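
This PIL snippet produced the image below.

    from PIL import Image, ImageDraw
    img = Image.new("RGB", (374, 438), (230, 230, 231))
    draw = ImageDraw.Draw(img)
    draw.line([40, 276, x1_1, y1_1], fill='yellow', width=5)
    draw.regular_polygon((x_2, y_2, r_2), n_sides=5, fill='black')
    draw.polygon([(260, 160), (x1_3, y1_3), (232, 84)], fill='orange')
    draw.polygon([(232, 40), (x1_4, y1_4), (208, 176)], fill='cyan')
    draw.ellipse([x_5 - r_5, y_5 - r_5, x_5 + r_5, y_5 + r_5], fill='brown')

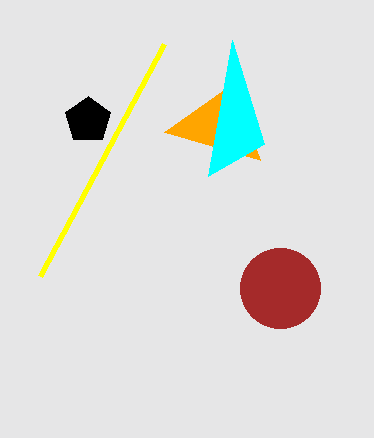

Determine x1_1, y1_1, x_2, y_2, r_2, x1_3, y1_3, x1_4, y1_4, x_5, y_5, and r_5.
x1_1 = 164, y1_1 = 44, x_2 = 88, y_2 = 120, r_2 = 24, x1_3 = 164, y1_3 = 132, x1_4 = 264, y1_4 = 144, x_5 = 280, y_5 = 288, r_5 = 40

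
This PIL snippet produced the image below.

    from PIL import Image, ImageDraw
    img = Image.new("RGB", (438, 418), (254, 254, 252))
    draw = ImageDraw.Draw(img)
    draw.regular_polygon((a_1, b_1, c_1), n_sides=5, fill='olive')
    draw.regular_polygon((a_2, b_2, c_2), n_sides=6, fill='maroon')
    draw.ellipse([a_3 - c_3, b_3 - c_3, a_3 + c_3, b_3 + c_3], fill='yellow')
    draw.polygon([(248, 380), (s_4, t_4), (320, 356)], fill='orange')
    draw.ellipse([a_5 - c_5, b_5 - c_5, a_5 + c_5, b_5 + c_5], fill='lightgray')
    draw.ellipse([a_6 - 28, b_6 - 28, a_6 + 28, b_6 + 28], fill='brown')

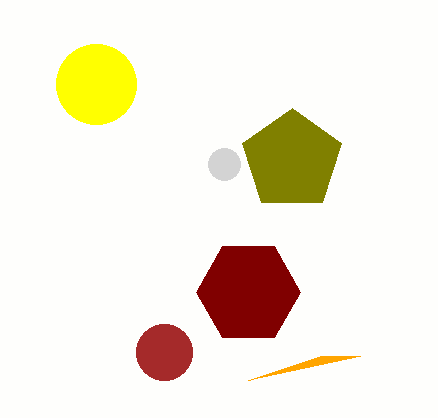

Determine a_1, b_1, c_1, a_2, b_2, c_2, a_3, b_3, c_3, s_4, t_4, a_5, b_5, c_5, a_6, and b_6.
a_1 = 292; b_1 = 160; c_1 = 52; a_2 = 248; b_2 = 292; c_2 = 52; a_3 = 96; b_3 = 84; c_3 = 40; s_4 = 360; t_4 = 356; a_5 = 224; b_5 = 164; c_5 = 16; a_6 = 164; b_6 = 352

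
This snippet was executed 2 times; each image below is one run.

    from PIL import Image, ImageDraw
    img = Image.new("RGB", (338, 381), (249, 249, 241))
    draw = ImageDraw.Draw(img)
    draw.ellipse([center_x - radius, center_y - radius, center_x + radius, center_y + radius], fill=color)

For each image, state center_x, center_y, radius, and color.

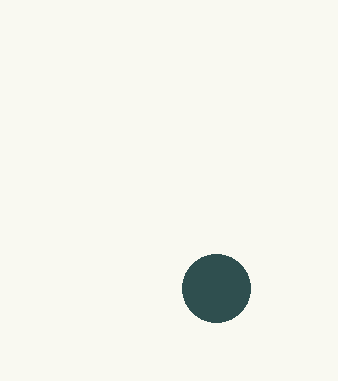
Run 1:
center_x = 216
center_y = 288
radius = 34
color = 'darkslategray'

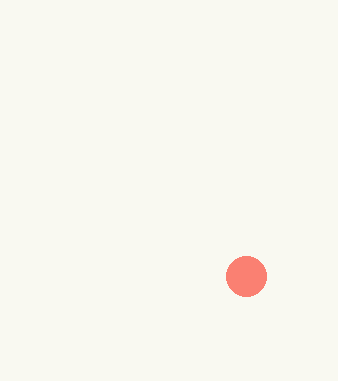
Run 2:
center_x = 246
center_y = 276
radius = 20
color = 'salmon'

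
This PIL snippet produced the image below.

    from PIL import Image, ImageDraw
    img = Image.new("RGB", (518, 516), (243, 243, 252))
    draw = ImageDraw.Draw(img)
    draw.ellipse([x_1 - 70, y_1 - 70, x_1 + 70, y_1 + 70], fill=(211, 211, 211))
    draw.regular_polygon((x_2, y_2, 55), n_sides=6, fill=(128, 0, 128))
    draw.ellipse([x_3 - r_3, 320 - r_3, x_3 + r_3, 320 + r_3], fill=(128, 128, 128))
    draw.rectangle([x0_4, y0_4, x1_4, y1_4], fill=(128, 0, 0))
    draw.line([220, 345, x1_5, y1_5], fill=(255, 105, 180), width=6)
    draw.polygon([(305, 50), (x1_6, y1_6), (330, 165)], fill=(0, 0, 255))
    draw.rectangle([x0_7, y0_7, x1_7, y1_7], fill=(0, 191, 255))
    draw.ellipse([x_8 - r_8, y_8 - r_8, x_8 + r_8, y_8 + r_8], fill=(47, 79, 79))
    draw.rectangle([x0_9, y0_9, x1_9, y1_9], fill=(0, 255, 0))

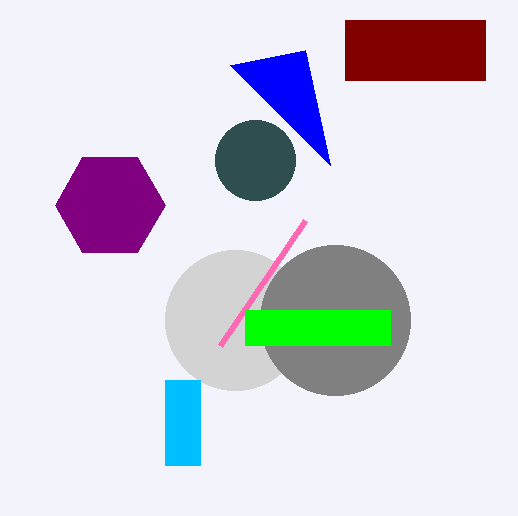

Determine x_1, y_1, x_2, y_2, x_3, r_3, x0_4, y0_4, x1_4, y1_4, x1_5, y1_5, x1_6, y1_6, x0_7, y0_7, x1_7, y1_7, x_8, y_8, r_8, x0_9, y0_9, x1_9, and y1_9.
x_1 = 235; y_1 = 320; x_2 = 110; y_2 = 205; x_3 = 335; r_3 = 75; x0_4 = 345; y0_4 = 20; x1_4 = 485; y1_4 = 80; x1_5 = 305; y1_5 = 220; x1_6 = 230; y1_6 = 65; x0_7 = 165; y0_7 = 380; x1_7 = 200; y1_7 = 465; x_8 = 255; y_8 = 160; r_8 = 40; x0_9 = 245; y0_9 = 310; x1_9 = 390; y1_9 = 345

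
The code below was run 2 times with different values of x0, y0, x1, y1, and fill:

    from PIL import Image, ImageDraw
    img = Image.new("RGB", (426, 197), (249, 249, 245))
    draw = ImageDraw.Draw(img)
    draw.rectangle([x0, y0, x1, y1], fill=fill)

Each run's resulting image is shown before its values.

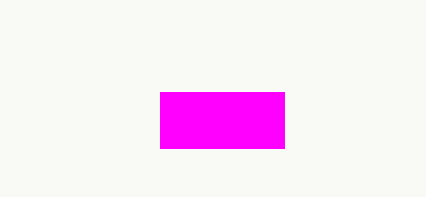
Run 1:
x0 = 160; y0 = 92; x1 = 284; y1 = 148; fill = 'magenta'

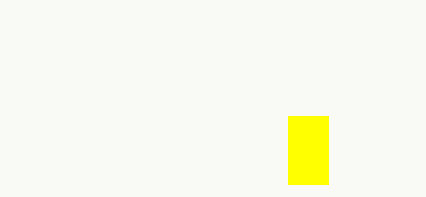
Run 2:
x0 = 288
y0 = 116
x1 = 328
y1 = 184
fill = 'yellow'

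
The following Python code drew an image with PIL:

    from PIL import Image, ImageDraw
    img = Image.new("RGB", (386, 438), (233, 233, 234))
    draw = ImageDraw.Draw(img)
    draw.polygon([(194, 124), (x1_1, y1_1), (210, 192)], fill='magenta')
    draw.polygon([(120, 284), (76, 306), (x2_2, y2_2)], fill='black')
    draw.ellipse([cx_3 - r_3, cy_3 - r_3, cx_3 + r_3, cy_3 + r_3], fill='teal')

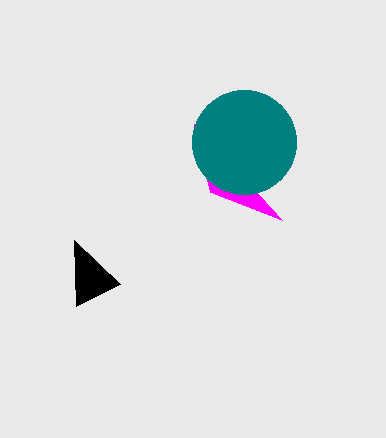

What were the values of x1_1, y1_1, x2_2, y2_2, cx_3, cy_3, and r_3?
x1_1 = 282
y1_1 = 220
x2_2 = 74
y2_2 = 240
cx_3 = 244
cy_3 = 142
r_3 = 52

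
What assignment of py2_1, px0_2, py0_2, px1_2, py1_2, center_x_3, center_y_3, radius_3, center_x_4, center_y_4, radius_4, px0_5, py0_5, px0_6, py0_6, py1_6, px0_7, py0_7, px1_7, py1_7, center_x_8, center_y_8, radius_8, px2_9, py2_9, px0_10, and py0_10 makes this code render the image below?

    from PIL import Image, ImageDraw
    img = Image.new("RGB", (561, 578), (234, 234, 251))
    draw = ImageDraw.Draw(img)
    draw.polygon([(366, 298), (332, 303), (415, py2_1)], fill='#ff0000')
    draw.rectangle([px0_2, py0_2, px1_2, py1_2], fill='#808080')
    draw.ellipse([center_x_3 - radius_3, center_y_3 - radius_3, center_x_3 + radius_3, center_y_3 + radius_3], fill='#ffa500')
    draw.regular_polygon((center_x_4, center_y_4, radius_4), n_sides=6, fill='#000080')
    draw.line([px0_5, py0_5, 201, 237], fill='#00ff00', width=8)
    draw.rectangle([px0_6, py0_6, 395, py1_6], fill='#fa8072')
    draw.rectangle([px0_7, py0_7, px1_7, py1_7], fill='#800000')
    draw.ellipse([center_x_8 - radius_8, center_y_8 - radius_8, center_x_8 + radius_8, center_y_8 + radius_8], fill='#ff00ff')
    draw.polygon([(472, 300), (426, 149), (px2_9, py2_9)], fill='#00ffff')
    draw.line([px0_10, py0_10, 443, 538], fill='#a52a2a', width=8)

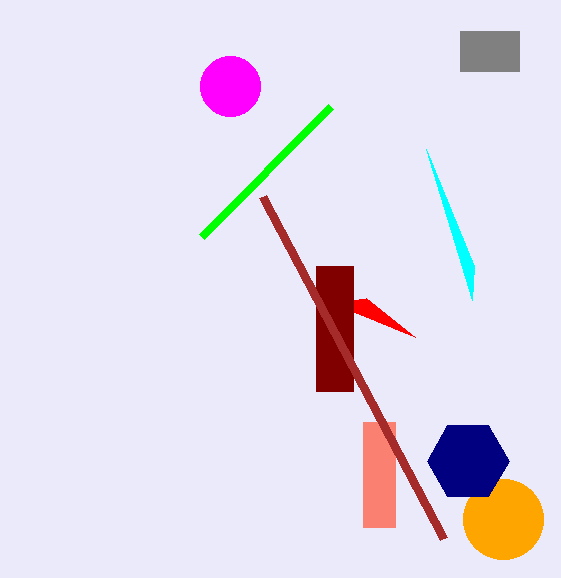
py2_1 = 337; px0_2 = 460; py0_2 = 31; px1_2 = 519; py1_2 = 71; center_x_3 = 503; center_y_3 = 519; radius_3 = 40; center_x_4 = 468; center_y_4 = 461; radius_4 = 41; px0_5 = 330; py0_5 = 107; px0_6 = 363; py0_6 = 422; py1_6 = 527; px0_7 = 316; py0_7 = 266; px1_7 = 353; py1_7 = 391; center_x_8 = 230; center_y_8 = 86; radius_8 = 30; px2_9 = 474; py2_9 = 266; px0_10 = 262; py0_10 = 196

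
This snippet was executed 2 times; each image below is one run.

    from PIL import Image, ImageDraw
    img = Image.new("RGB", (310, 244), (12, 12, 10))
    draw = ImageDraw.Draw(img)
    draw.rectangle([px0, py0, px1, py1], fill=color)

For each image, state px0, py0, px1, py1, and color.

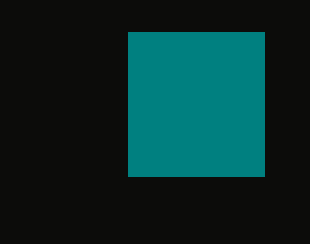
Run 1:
px0 = 128
py0 = 32
px1 = 264
py1 = 176
color = 'teal'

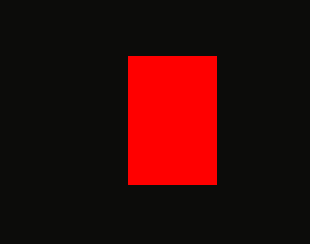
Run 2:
px0 = 128, py0 = 56, px1 = 216, py1 = 184, color = 'red'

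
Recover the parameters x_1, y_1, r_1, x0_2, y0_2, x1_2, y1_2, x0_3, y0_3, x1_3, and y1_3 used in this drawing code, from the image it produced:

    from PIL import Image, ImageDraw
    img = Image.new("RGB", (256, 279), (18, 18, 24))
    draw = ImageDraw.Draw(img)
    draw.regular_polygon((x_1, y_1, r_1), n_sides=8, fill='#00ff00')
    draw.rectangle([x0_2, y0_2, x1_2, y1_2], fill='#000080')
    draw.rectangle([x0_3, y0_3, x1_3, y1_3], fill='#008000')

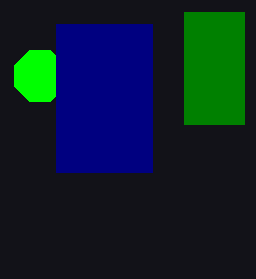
x_1 = 40
y_1 = 76
r_1 = 28
x0_2 = 56
y0_2 = 24
x1_2 = 152
y1_2 = 172
x0_3 = 184
y0_3 = 12
x1_3 = 244
y1_3 = 124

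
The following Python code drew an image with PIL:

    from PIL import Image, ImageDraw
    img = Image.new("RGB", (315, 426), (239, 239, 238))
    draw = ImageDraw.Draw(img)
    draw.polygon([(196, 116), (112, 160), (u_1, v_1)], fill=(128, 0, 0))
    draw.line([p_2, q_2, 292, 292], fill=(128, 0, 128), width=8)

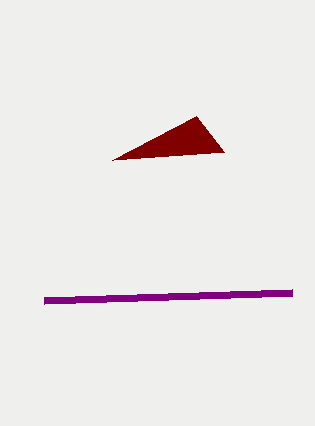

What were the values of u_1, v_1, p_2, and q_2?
u_1 = 224; v_1 = 152; p_2 = 44; q_2 = 300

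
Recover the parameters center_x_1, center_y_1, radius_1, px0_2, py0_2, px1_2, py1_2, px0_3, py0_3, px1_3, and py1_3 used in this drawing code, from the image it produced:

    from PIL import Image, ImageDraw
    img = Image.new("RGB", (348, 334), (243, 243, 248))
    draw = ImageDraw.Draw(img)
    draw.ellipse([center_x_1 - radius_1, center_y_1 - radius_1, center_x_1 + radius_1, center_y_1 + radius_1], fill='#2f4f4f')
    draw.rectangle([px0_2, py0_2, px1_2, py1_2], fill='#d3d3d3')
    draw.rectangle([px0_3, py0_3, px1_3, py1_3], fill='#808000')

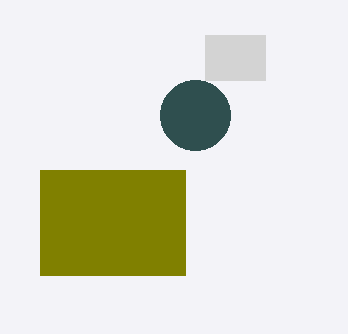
center_x_1 = 195, center_y_1 = 115, radius_1 = 35, px0_2 = 205, py0_2 = 35, px1_2 = 265, py1_2 = 80, px0_3 = 40, py0_3 = 170, px1_3 = 185, py1_3 = 275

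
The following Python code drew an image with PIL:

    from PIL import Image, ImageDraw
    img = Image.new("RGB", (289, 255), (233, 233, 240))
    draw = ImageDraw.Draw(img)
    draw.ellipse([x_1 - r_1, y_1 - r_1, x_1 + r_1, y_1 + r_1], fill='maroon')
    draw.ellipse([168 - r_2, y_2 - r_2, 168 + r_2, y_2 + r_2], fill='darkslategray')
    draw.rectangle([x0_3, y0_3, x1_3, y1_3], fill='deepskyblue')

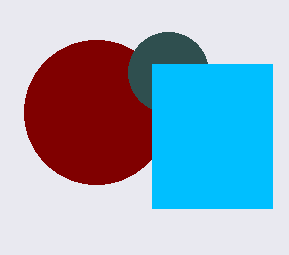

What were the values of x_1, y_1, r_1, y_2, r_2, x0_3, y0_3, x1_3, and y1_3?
x_1 = 96, y_1 = 112, r_1 = 72, y_2 = 72, r_2 = 40, x0_3 = 152, y0_3 = 64, x1_3 = 272, y1_3 = 208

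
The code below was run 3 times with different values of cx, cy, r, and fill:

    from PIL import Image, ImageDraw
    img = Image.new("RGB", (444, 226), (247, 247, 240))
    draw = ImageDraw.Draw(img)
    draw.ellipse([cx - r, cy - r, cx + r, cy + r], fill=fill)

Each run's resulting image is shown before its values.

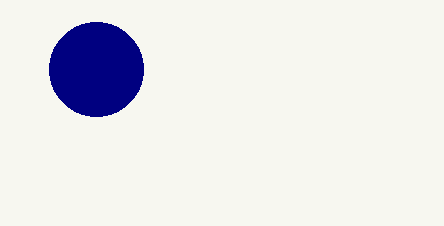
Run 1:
cx = 96; cy = 69; r = 47; fill = 'navy'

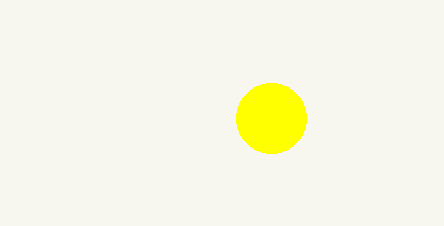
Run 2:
cx = 271
cy = 118
r = 35
fill = 'yellow'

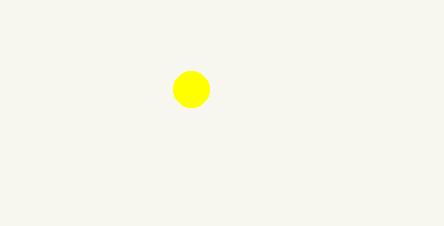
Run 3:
cx = 191; cy = 89; r = 18; fill = 'yellow'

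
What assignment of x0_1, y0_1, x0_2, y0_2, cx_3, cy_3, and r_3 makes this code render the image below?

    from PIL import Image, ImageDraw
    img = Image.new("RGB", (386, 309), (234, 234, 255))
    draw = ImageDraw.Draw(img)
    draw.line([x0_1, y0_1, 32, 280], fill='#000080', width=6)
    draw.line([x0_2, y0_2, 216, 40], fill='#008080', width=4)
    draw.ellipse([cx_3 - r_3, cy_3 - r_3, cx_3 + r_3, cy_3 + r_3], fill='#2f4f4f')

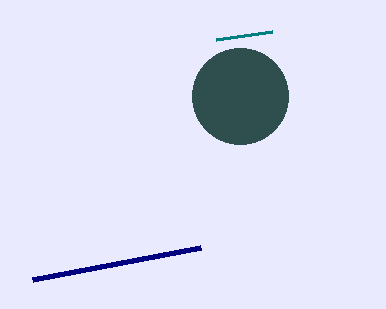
x0_1 = 200; y0_1 = 248; x0_2 = 272; y0_2 = 32; cx_3 = 240; cy_3 = 96; r_3 = 48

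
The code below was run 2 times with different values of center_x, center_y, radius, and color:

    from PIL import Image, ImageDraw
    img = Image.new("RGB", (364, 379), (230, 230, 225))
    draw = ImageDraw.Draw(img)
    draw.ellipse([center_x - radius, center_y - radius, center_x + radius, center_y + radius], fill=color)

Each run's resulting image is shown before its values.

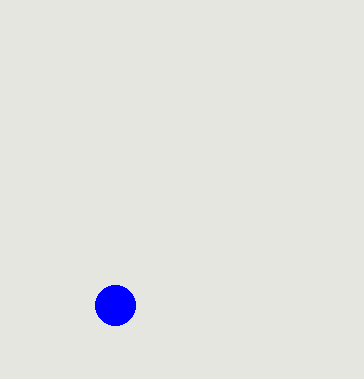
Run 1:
center_x = 115, center_y = 305, radius = 20, color = 'blue'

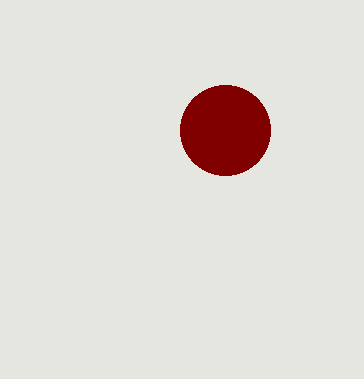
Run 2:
center_x = 225
center_y = 130
radius = 45
color = 'maroon'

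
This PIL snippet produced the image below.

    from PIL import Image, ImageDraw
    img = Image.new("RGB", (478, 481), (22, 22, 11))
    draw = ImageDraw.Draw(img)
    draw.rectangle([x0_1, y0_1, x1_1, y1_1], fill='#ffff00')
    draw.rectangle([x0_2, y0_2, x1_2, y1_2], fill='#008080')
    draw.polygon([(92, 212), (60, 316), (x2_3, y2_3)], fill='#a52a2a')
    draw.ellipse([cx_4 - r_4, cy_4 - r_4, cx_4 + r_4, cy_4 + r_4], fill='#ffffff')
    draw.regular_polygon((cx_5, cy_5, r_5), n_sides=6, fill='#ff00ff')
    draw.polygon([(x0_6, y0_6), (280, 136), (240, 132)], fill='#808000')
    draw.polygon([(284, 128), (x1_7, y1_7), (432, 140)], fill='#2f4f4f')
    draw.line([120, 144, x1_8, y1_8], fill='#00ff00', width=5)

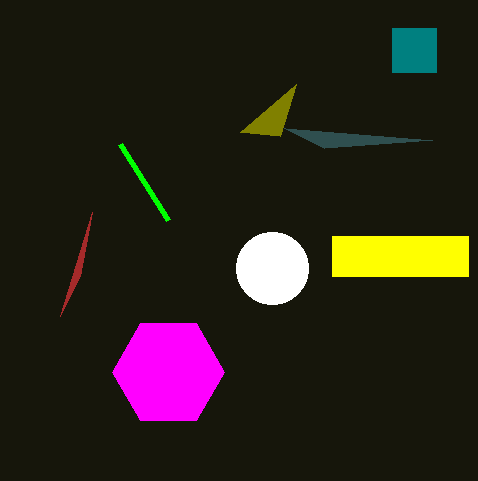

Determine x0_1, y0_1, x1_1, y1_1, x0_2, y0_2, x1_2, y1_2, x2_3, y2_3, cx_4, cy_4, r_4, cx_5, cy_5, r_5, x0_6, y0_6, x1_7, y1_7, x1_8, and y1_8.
x0_1 = 332
y0_1 = 236
x1_1 = 468
y1_1 = 276
x0_2 = 392
y0_2 = 28
x1_2 = 436
y1_2 = 72
x2_3 = 80
y2_3 = 276
cx_4 = 272
cy_4 = 268
r_4 = 36
cx_5 = 168
cy_5 = 372
r_5 = 56
x0_6 = 296
y0_6 = 84
x1_7 = 324
y1_7 = 148
x1_8 = 168
y1_8 = 220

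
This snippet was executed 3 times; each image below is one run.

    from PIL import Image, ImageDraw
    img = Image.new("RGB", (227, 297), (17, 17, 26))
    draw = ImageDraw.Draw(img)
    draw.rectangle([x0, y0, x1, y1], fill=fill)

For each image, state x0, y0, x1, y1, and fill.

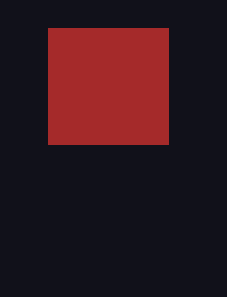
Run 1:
x0 = 48
y0 = 28
x1 = 168
y1 = 144
fill = 'brown'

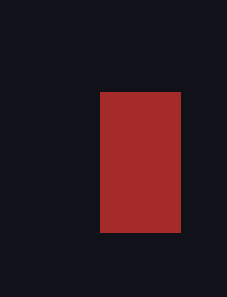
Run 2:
x0 = 100; y0 = 92; x1 = 180; y1 = 232; fill = 'brown'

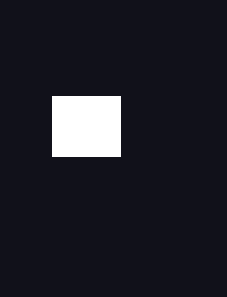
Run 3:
x0 = 52; y0 = 96; x1 = 120; y1 = 156; fill = 'white'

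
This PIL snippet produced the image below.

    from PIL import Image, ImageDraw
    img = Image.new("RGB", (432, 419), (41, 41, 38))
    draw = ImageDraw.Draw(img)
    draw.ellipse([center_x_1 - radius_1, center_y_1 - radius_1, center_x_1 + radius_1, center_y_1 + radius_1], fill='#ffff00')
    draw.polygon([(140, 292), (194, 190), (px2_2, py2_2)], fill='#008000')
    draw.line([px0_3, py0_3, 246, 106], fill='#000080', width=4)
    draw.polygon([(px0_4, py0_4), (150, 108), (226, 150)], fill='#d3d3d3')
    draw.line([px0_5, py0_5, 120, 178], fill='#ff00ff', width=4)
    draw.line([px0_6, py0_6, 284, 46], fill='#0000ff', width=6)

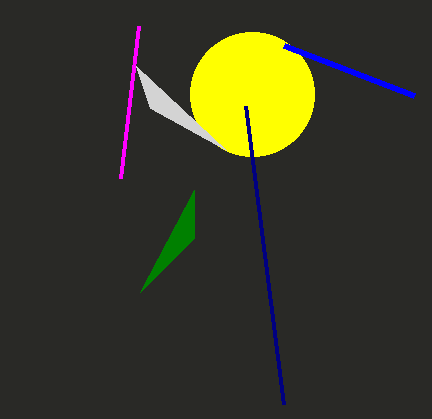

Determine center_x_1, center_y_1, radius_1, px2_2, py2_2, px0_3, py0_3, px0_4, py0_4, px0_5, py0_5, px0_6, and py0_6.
center_x_1 = 252
center_y_1 = 94
radius_1 = 62
px2_2 = 194
py2_2 = 238
px0_3 = 284
py0_3 = 404
px0_4 = 136
py0_4 = 66
px0_5 = 138
py0_5 = 26
px0_6 = 414
py0_6 = 96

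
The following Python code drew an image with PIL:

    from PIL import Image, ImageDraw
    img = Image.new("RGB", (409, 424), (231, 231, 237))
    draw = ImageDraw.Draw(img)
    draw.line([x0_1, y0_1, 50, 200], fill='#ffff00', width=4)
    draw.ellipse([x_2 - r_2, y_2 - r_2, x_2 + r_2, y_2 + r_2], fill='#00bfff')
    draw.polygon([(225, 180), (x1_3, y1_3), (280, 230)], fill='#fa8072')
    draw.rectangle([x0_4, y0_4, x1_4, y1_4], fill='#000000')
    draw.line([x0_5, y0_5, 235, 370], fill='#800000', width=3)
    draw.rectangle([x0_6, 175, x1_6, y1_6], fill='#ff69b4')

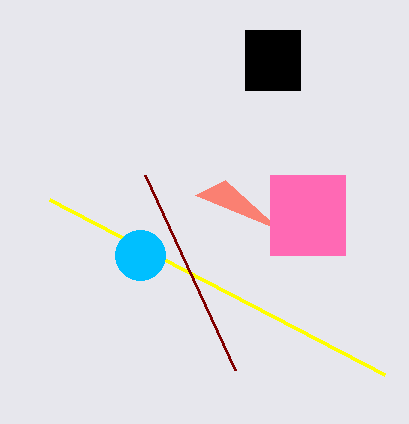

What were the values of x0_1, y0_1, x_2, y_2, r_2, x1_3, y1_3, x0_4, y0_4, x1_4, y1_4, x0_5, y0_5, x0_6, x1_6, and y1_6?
x0_1 = 385; y0_1 = 375; x_2 = 140; y_2 = 255; r_2 = 25; x1_3 = 195; y1_3 = 195; x0_4 = 245; y0_4 = 30; x1_4 = 300; y1_4 = 90; x0_5 = 145; y0_5 = 175; x0_6 = 270; x1_6 = 345; y1_6 = 255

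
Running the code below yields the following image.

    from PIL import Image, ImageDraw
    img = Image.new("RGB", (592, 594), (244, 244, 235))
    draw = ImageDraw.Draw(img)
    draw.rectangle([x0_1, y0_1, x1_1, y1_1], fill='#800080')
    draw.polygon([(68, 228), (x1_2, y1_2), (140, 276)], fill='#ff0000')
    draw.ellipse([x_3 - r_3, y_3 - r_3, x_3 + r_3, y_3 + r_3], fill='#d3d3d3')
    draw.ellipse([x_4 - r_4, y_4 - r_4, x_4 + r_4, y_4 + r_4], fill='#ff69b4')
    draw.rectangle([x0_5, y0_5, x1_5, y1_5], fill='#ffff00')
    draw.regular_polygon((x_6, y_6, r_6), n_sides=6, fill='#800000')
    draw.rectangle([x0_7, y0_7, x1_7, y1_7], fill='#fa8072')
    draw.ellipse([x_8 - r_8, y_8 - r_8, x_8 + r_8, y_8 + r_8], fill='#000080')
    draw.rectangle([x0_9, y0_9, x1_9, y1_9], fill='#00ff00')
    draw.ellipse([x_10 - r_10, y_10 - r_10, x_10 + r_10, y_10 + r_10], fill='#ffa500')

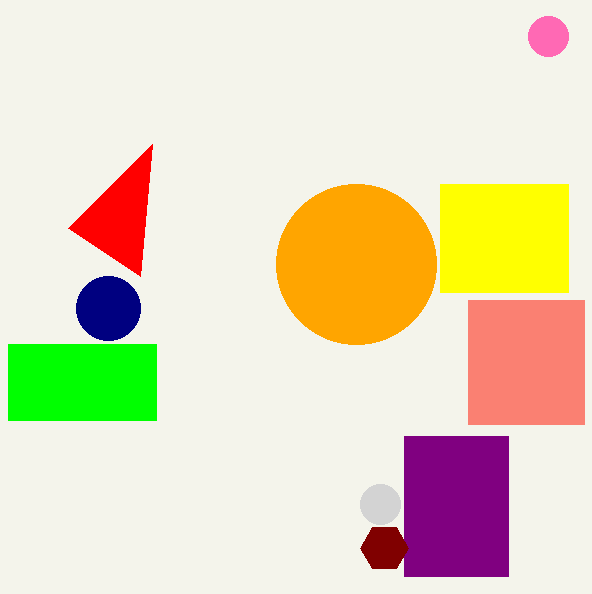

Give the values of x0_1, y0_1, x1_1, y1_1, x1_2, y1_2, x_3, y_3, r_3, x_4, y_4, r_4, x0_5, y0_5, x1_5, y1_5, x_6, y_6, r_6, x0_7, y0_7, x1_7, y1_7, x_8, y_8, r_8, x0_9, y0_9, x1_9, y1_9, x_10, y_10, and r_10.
x0_1 = 404
y0_1 = 436
x1_1 = 508
y1_1 = 576
x1_2 = 152
y1_2 = 144
x_3 = 380
y_3 = 504
r_3 = 20
x_4 = 548
y_4 = 36
r_4 = 20
x0_5 = 440
y0_5 = 184
x1_5 = 568
y1_5 = 292
x_6 = 384
y_6 = 548
r_6 = 24
x0_7 = 468
y0_7 = 300
x1_7 = 584
y1_7 = 424
x_8 = 108
y_8 = 308
r_8 = 32
x0_9 = 8
y0_9 = 344
x1_9 = 156
y1_9 = 420
x_10 = 356
y_10 = 264
r_10 = 80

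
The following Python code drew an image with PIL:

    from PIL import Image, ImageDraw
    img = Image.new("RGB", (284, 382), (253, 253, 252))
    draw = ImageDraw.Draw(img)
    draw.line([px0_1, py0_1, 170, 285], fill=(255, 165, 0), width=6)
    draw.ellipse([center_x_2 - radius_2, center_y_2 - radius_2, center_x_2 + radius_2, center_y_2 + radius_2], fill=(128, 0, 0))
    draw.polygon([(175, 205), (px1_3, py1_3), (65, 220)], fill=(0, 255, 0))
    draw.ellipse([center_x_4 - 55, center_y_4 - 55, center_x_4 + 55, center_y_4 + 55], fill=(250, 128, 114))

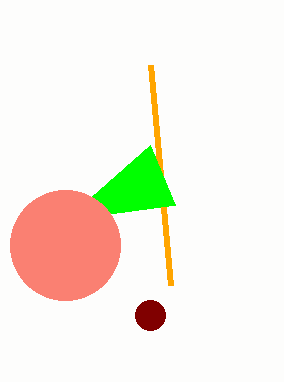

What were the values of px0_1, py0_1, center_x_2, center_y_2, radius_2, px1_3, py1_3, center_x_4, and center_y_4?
px0_1 = 150; py0_1 = 65; center_x_2 = 150; center_y_2 = 315; radius_2 = 15; px1_3 = 150; py1_3 = 145; center_x_4 = 65; center_y_4 = 245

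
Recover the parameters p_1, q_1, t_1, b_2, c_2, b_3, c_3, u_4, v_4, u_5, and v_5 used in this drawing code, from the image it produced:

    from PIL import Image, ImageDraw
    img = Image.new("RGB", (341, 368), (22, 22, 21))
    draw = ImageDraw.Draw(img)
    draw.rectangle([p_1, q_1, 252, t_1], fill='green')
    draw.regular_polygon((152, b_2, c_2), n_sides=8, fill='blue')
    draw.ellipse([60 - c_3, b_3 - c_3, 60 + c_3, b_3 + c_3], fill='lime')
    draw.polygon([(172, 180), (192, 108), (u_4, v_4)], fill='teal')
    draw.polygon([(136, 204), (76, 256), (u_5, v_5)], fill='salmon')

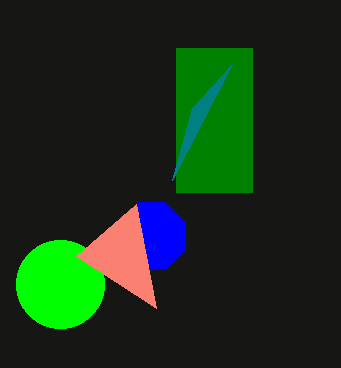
p_1 = 176
q_1 = 48
t_1 = 192
b_2 = 236
c_2 = 36
b_3 = 284
c_3 = 44
u_4 = 232
v_4 = 64
u_5 = 156
v_5 = 308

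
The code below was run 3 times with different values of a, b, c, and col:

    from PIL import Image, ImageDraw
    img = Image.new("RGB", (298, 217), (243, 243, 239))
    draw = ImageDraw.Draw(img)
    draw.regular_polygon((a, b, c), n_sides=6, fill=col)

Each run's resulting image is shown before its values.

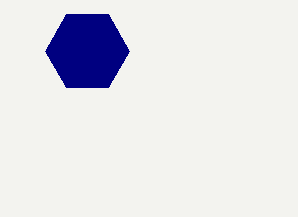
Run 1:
a = 87, b = 51, c = 42, col = 'navy'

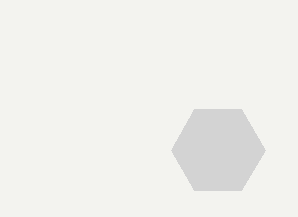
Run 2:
a = 218, b = 150, c = 47, col = 'lightgray'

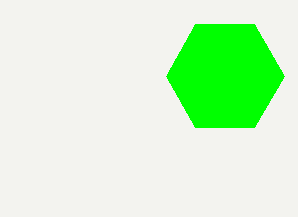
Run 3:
a = 225; b = 76; c = 59; col = 'lime'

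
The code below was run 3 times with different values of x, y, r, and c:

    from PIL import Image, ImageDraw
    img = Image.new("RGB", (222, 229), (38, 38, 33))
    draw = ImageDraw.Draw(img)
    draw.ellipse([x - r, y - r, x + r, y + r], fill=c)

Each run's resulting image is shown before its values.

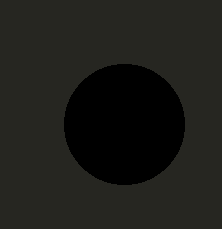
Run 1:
x = 124
y = 124
r = 60
c = 'black'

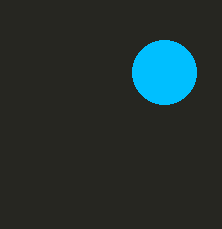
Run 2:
x = 164
y = 72
r = 32
c = 'deepskyblue'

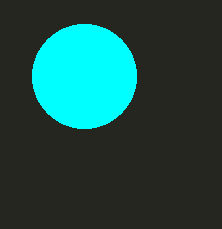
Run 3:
x = 84; y = 76; r = 52; c = 'cyan'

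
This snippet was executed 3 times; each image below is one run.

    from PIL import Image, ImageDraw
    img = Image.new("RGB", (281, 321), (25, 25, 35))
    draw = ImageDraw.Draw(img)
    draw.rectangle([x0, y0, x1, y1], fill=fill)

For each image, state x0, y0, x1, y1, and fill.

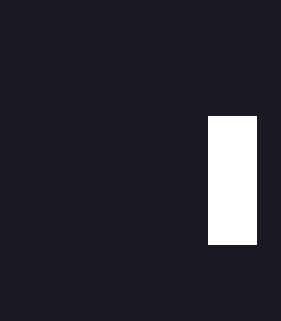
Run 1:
x0 = 208; y0 = 116; x1 = 256; y1 = 244; fill = 'white'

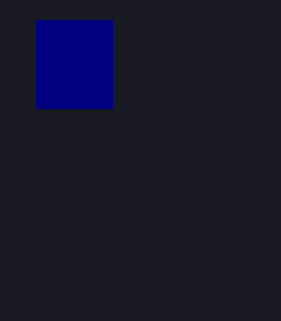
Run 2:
x0 = 36
y0 = 20
x1 = 112
y1 = 108
fill = 'navy'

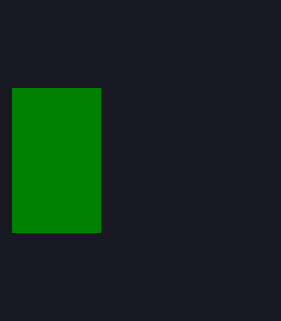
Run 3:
x0 = 12; y0 = 88; x1 = 100; y1 = 232; fill = 'green'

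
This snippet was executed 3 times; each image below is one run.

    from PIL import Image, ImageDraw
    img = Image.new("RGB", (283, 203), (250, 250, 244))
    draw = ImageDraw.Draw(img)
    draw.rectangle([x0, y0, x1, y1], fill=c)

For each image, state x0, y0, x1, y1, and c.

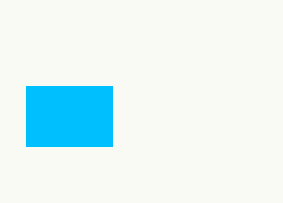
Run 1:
x0 = 26
y0 = 86
x1 = 112
y1 = 146
c = 'deepskyblue'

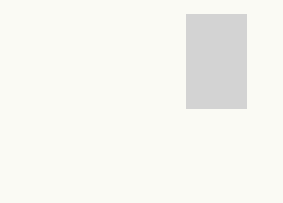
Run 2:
x0 = 186, y0 = 14, x1 = 246, y1 = 108, c = 'lightgray'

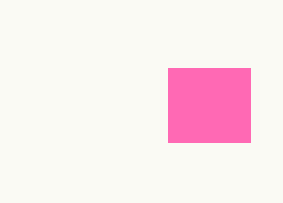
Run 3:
x0 = 168
y0 = 68
x1 = 250
y1 = 142
c = 'hotpink'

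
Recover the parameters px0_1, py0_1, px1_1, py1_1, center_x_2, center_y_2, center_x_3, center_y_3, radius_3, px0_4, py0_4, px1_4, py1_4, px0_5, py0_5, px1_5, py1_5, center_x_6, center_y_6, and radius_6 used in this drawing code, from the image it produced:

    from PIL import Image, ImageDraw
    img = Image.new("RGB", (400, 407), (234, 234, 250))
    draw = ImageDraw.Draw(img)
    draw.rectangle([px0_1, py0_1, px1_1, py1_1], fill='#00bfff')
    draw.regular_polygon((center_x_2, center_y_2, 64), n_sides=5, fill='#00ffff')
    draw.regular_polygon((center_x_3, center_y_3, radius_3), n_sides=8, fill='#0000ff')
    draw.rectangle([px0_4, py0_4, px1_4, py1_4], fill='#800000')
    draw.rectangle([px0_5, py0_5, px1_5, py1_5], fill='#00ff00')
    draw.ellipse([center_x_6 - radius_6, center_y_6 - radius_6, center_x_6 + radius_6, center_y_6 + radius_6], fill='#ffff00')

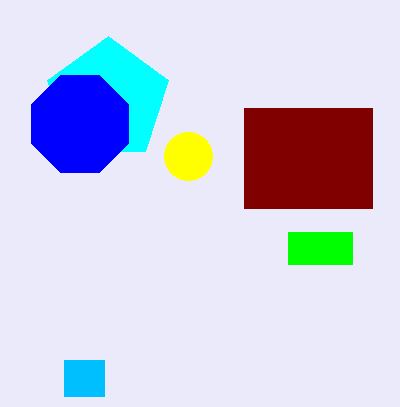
px0_1 = 64, py0_1 = 360, px1_1 = 104, py1_1 = 396, center_x_2 = 108, center_y_2 = 100, center_x_3 = 80, center_y_3 = 124, radius_3 = 52, px0_4 = 244, py0_4 = 108, px1_4 = 372, py1_4 = 208, px0_5 = 288, py0_5 = 232, px1_5 = 352, py1_5 = 264, center_x_6 = 188, center_y_6 = 156, radius_6 = 24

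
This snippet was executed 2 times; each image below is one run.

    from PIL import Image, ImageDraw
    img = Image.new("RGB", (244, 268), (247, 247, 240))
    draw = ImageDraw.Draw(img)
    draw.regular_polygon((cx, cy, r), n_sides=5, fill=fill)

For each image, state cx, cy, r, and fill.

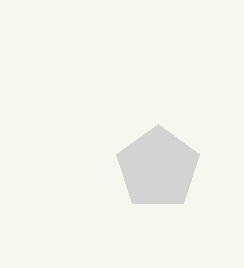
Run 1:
cx = 158; cy = 168; r = 44; fill = 'lightgray'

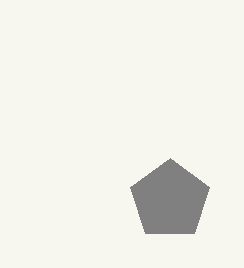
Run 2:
cx = 170; cy = 200; r = 42; fill = 'gray'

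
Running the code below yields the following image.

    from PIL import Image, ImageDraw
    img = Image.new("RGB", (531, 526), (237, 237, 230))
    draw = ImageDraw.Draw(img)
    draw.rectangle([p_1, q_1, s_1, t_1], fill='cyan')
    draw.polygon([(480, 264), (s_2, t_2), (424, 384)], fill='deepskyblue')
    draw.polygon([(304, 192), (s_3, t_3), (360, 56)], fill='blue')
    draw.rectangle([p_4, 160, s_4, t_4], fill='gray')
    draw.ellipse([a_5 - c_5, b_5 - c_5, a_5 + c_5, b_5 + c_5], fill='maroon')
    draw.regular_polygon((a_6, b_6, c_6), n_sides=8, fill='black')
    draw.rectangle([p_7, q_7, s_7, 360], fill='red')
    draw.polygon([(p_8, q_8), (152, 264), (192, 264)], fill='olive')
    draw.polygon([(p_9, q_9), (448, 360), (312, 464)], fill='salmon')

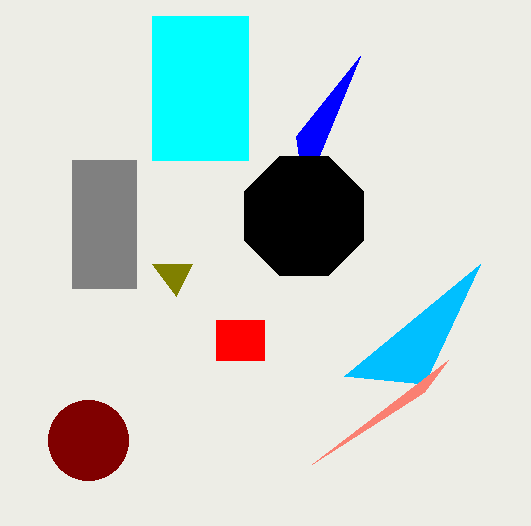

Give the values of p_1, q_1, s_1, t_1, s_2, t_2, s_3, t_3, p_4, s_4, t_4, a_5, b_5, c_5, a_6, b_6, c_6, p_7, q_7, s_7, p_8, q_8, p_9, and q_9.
p_1 = 152; q_1 = 16; s_1 = 248; t_1 = 160; s_2 = 344; t_2 = 376; s_3 = 296; t_3 = 136; p_4 = 72; s_4 = 136; t_4 = 288; a_5 = 88; b_5 = 440; c_5 = 40; a_6 = 304; b_6 = 216; c_6 = 64; p_7 = 216; q_7 = 320; s_7 = 264; p_8 = 176; q_8 = 296; p_9 = 424; q_9 = 392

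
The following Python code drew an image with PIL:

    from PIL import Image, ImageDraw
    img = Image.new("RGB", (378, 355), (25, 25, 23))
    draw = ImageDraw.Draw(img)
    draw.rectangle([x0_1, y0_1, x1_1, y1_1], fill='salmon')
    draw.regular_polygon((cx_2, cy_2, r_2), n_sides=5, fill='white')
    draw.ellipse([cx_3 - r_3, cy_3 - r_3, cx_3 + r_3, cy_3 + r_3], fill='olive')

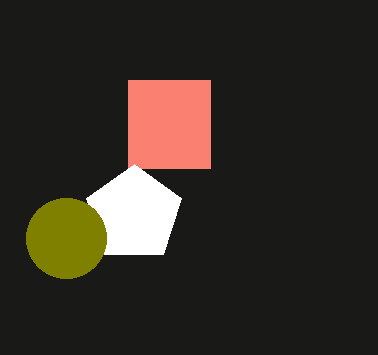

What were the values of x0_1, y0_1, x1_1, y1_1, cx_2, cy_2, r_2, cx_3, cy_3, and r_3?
x0_1 = 128
y0_1 = 80
x1_1 = 210
y1_1 = 168
cx_2 = 134
cy_2 = 214
r_2 = 50
cx_3 = 66
cy_3 = 238
r_3 = 40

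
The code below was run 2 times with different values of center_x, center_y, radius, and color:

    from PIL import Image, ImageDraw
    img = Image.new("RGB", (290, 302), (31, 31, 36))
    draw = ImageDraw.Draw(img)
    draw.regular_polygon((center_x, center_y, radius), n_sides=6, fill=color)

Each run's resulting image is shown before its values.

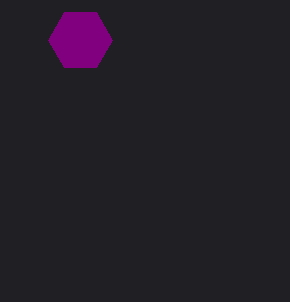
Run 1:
center_x = 80, center_y = 40, radius = 32, color = 'purple'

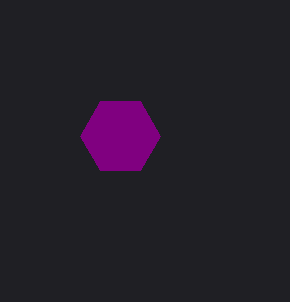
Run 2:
center_x = 120; center_y = 136; radius = 40; color = 'purple'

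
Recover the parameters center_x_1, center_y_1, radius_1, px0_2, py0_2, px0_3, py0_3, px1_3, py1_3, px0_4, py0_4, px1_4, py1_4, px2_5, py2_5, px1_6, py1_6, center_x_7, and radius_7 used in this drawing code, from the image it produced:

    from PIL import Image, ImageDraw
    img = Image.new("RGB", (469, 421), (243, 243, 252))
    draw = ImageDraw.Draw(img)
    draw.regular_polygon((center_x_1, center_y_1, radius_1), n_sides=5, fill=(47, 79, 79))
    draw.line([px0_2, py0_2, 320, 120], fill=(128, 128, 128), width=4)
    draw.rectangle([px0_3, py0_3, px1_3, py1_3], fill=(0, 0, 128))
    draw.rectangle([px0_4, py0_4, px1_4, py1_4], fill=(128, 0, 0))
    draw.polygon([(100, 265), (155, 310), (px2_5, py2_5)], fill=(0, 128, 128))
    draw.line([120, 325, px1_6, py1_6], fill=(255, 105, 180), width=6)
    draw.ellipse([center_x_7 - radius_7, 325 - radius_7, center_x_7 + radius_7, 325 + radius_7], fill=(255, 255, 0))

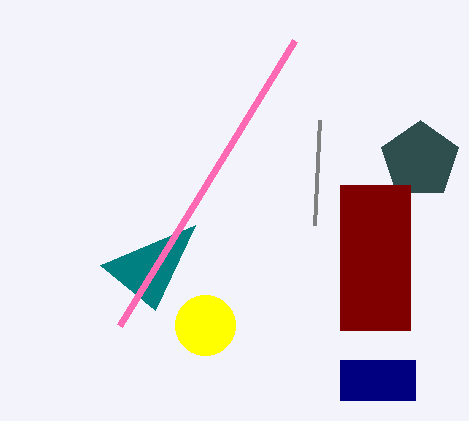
center_x_1 = 420
center_y_1 = 160
radius_1 = 40
px0_2 = 315
py0_2 = 225
px0_3 = 340
py0_3 = 360
px1_3 = 415
py1_3 = 400
px0_4 = 340
py0_4 = 185
px1_4 = 410
py1_4 = 330
px2_5 = 195
py2_5 = 225
px1_6 = 295
py1_6 = 40
center_x_7 = 205
radius_7 = 30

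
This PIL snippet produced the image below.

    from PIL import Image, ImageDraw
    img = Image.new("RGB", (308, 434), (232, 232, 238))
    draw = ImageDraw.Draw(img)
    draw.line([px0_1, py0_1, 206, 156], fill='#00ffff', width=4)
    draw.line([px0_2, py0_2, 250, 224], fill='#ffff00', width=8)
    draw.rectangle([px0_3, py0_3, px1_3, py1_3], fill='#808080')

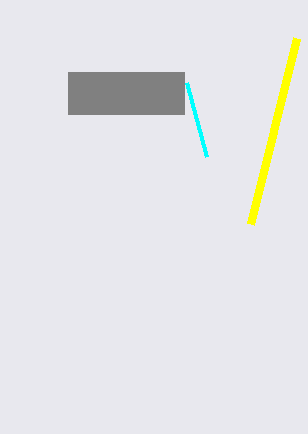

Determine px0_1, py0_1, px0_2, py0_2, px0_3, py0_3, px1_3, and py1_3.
px0_1 = 186, py0_1 = 82, px0_2 = 296, py0_2 = 38, px0_3 = 68, py0_3 = 72, px1_3 = 184, py1_3 = 114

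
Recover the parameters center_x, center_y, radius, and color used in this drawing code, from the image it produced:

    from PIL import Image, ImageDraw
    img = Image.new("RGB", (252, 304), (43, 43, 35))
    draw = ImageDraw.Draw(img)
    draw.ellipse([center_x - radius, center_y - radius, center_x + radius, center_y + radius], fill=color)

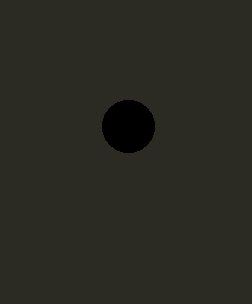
center_x = 128, center_y = 126, radius = 26, color = 'black'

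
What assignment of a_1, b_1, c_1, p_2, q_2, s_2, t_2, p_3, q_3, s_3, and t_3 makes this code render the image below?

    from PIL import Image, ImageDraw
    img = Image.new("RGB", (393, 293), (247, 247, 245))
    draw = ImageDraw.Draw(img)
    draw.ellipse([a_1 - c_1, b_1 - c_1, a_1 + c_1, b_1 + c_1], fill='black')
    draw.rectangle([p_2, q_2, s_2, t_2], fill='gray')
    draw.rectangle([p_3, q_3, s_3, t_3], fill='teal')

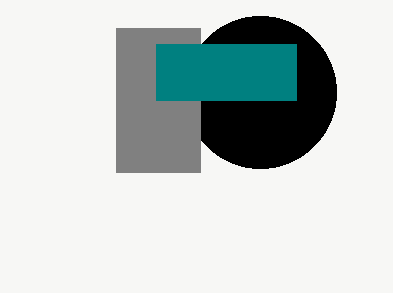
a_1 = 260; b_1 = 92; c_1 = 76; p_2 = 116; q_2 = 28; s_2 = 200; t_2 = 172; p_3 = 156; q_3 = 44; s_3 = 296; t_3 = 100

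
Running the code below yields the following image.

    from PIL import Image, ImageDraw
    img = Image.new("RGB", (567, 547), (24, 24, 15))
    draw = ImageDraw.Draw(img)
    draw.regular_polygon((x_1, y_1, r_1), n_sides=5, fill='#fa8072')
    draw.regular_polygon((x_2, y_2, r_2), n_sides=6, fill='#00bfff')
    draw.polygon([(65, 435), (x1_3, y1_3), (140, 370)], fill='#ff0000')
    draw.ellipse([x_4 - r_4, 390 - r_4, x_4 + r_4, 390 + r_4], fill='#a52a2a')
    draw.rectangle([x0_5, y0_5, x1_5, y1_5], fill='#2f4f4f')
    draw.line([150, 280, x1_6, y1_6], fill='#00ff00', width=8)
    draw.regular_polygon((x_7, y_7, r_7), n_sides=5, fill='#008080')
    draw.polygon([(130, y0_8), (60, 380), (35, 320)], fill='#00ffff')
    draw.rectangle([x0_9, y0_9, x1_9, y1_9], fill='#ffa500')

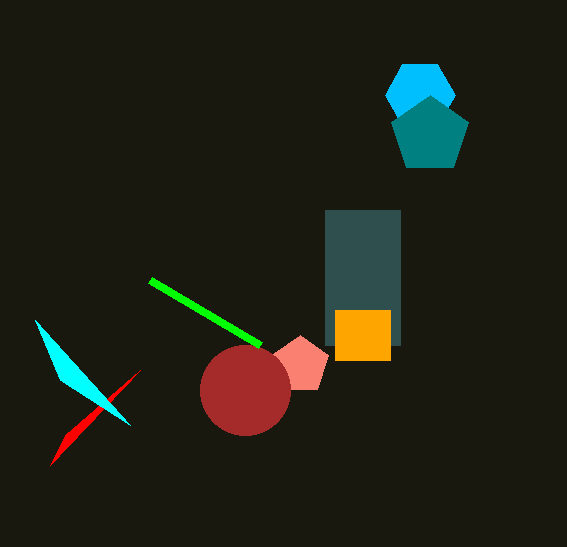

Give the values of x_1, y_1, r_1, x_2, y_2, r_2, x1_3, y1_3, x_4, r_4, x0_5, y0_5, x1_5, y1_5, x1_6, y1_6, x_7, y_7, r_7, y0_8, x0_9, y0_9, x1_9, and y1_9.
x_1 = 300, y_1 = 365, r_1 = 30, x_2 = 420, y_2 = 95, r_2 = 35, x1_3 = 50, y1_3 = 465, x_4 = 245, r_4 = 45, x0_5 = 325, y0_5 = 210, x1_5 = 400, y1_5 = 345, x1_6 = 260, y1_6 = 345, x_7 = 430, y_7 = 135, r_7 = 40, y0_8 = 425, x0_9 = 335, y0_9 = 310, x1_9 = 390, y1_9 = 360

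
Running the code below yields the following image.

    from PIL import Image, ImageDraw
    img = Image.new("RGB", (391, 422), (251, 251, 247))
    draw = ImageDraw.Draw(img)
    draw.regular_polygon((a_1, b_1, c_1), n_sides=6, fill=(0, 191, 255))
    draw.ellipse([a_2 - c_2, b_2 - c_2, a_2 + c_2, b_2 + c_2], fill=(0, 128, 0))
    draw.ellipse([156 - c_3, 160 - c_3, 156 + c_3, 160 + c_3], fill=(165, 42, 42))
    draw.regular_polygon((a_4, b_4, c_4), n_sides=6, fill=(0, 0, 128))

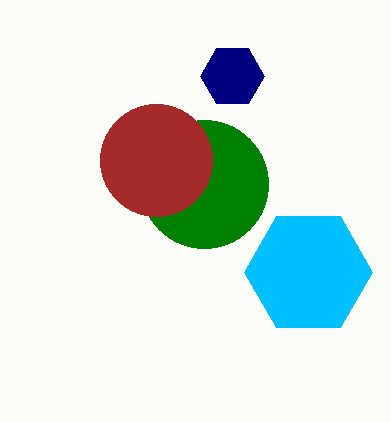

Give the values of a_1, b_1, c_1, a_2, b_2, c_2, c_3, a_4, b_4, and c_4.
a_1 = 308
b_1 = 272
c_1 = 64
a_2 = 204
b_2 = 184
c_2 = 64
c_3 = 56
a_4 = 232
b_4 = 76
c_4 = 32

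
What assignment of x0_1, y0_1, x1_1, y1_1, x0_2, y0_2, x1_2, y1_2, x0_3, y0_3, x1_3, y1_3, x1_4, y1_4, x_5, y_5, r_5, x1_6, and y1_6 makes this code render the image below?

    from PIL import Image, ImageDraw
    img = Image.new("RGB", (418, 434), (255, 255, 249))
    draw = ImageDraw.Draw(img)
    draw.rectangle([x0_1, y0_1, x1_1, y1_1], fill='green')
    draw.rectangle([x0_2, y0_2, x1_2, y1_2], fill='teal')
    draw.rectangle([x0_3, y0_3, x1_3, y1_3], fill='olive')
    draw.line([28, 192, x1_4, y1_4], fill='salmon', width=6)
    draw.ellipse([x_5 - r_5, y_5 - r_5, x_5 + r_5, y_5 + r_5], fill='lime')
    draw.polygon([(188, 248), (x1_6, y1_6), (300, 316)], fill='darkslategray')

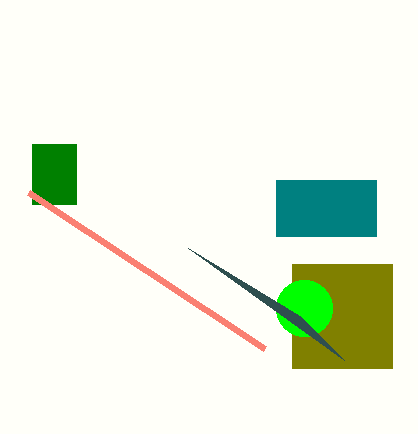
x0_1 = 32; y0_1 = 144; x1_1 = 76; y1_1 = 204; x0_2 = 276; y0_2 = 180; x1_2 = 376; y1_2 = 236; x0_3 = 292; y0_3 = 264; x1_3 = 392; y1_3 = 368; x1_4 = 264; y1_4 = 348; x_5 = 304; y_5 = 308; r_5 = 28; x1_6 = 344; y1_6 = 360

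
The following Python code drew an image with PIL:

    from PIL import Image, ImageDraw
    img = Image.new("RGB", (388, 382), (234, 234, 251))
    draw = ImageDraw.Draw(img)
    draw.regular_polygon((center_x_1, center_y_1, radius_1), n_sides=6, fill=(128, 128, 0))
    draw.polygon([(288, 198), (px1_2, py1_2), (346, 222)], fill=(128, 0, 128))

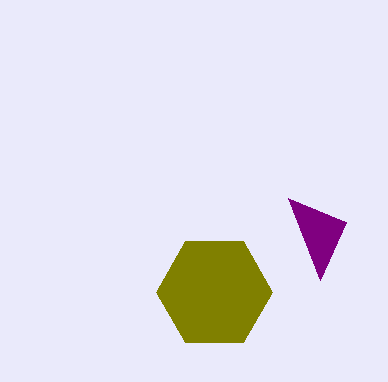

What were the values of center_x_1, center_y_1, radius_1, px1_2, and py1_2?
center_x_1 = 214, center_y_1 = 292, radius_1 = 58, px1_2 = 320, py1_2 = 280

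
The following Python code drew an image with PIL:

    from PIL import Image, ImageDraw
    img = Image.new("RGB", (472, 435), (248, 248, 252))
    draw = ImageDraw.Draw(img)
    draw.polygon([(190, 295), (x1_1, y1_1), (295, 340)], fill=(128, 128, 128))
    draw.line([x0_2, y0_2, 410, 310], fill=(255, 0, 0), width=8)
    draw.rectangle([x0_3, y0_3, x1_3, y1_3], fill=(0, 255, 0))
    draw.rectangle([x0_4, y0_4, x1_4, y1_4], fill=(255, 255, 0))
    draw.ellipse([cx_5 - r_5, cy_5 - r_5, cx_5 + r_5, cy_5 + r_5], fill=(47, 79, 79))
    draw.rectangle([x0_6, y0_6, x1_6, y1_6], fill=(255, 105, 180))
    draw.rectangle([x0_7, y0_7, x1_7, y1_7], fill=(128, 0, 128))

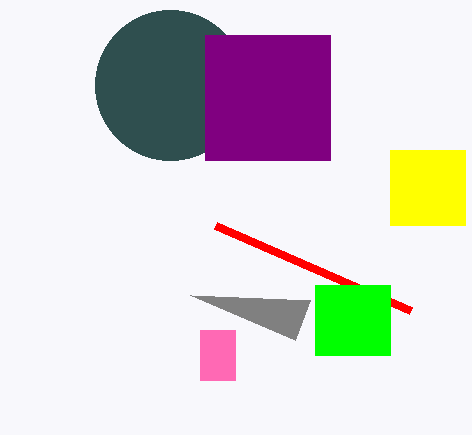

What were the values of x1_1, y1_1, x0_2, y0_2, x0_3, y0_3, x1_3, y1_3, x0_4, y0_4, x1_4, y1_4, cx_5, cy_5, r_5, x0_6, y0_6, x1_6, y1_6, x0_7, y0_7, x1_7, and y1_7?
x1_1 = 310, y1_1 = 300, x0_2 = 215, y0_2 = 225, x0_3 = 315, y0_3 = 285, x1_3 = 390, y1_3 = 355, x0_4 = 390, y0_4 = 150, x1_4 = 465, y1_4 = 225, cx_5 = 170, cy_5 = 85, r_5 = 75, x0_6 = 200, y0_6 = 330, x1_6 = 235, y1_6 = 380, x0_7 = 205, y0_7 = 35, x1_7 = 330, y1_7 = 160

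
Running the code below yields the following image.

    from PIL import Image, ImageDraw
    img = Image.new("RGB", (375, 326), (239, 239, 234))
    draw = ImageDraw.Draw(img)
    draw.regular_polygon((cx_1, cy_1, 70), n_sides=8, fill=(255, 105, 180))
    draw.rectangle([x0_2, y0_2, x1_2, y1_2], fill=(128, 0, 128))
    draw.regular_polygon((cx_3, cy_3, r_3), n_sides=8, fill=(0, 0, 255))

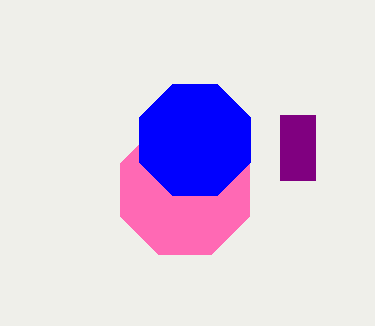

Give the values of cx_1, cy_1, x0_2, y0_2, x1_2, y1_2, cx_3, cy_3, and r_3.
cx_1 = 185; cy_1 = 190; x0_2 = 280; y0_2 = 115; x1_2 = 315; y1_2 = 180; cx_3 = 195; cy_3 = 140; r_3 = 60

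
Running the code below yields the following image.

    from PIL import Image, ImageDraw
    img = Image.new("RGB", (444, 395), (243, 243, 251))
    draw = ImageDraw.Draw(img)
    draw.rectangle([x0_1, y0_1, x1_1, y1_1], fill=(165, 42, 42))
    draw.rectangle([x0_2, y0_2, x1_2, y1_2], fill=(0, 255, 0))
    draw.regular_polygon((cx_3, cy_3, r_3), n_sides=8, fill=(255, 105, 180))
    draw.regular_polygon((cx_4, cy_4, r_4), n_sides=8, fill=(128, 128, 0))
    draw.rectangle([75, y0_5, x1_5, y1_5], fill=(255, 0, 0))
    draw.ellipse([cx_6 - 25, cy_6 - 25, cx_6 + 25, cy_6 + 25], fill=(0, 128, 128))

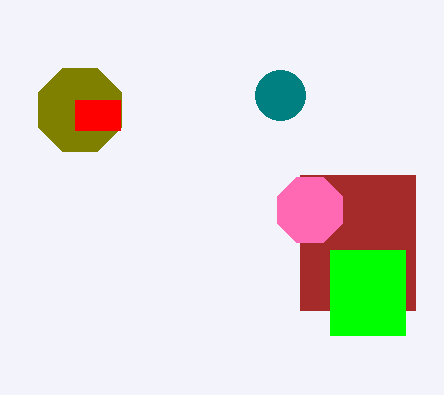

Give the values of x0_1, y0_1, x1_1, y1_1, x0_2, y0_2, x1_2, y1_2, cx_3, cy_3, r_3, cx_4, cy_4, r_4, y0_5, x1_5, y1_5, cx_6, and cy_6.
x0_1 = 300, y0_1 = 175, x1_1 = 415, y1_1 = 310, x0_2 = 330, y0_2 = 250, x1_2 = 405, y1_2 = 335, cx_3 = 310, cy_3 = 210, r_3 = 35, cx_4 = 80, cy_4 = 110, r_4 = 45, y0_5 = 100, x1_5 = 120, y1_5 = 130, cx_6 = 280, cy_6 = 95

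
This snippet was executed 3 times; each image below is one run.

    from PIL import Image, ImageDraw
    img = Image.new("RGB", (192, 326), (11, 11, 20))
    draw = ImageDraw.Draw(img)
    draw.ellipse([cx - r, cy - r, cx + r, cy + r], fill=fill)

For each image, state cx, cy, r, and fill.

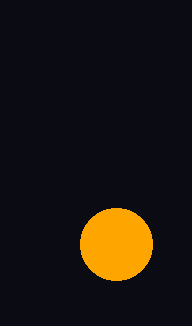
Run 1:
cx = 116
cy = 244
r = 36
fill = 'orange'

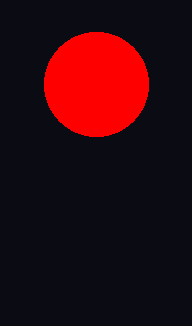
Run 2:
cx = 96, cy = 84, r = 52, fill = 'red'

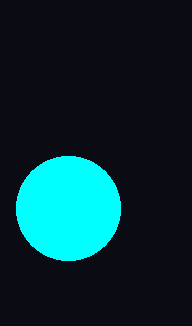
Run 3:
cx = 68; cy = 208; r = 52; fill = 'cyan'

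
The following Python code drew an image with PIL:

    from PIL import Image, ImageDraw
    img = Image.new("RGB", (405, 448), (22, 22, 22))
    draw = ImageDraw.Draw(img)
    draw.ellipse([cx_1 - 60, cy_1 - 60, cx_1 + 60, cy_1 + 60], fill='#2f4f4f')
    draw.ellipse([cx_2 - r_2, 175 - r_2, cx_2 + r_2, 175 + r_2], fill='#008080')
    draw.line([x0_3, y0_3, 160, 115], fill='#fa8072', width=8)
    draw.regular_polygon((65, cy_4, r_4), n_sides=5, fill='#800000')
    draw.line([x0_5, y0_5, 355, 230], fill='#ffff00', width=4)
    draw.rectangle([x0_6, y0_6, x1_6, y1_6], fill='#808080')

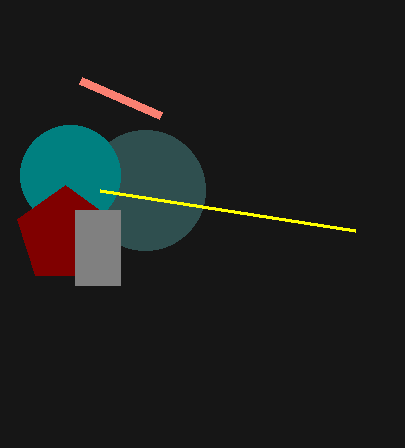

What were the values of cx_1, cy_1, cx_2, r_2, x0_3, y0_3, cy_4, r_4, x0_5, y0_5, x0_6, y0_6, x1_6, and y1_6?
cx_1 = 145, cy_1 = 190, cx_2 = 70, r_2 = 50, x0_3 = 80, y0_3 = 80, cy_4 = 235, r_4 = 50, x0_5 = 100, y0_5 = 190, x0_6 = 75, y0_6 = 210, x1_6 = 120, y1_6 = 285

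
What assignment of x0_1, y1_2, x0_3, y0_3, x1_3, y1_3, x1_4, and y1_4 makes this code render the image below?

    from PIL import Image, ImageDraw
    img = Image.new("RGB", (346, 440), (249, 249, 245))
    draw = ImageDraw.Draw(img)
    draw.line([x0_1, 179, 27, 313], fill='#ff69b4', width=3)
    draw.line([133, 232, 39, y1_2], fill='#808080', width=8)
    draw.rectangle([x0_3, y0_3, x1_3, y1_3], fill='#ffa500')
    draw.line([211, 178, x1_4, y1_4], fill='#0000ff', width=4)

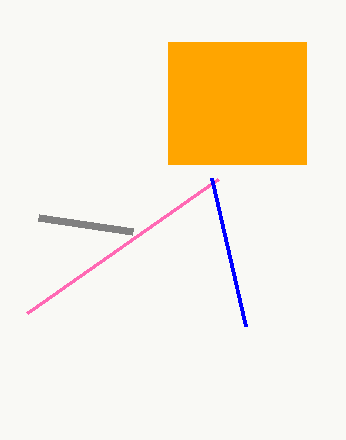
x0_1 = 218; y1_2 = 218; x0_3 = 168; y0_3 = 42; x1_3 = 306; y1_3 = 164; x1_4 = 245; y1_4 = 326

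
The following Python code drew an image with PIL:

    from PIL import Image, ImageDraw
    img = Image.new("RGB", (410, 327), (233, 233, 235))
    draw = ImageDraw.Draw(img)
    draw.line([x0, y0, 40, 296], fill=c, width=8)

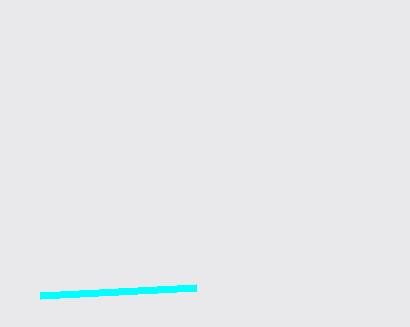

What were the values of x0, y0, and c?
x0 = 196
y0 = 288
c = 'cyan'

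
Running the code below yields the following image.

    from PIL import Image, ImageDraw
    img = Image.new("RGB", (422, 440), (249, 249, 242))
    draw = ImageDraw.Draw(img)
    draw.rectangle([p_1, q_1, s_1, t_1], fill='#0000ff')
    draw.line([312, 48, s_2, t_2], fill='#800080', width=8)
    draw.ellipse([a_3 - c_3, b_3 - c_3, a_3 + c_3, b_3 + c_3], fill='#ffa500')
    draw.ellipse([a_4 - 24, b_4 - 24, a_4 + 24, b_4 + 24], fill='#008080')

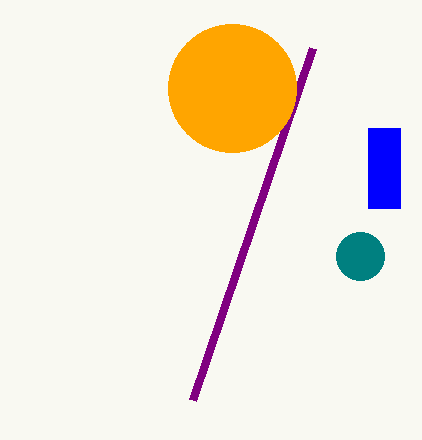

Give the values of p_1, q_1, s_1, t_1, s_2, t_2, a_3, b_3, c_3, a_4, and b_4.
p_1 = 368; q_1 = 128; s_1 = 400; t_1 = 208; s_2 = 192; t_2 = 400; a_3 = 232; b_3 = 88; c_3 = 64; a_4 = 360; b_4 = 256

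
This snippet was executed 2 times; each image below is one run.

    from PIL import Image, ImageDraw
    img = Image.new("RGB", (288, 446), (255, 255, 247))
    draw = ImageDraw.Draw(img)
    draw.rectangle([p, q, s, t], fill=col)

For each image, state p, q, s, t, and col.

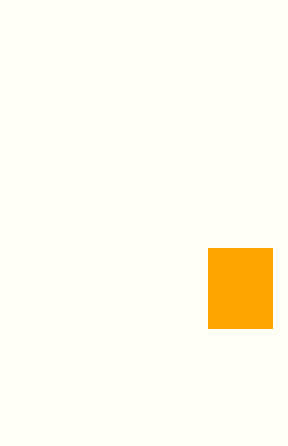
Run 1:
p = 208
q = 248
s = 272
t = 328
col = 'orange'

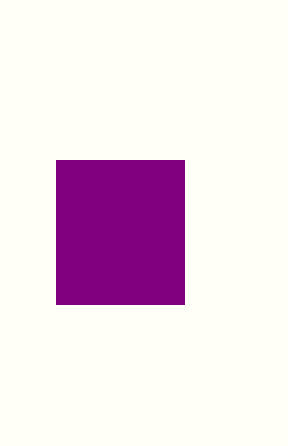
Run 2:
p = 56
q = 160
s = 184
t = 304
col = 'purple'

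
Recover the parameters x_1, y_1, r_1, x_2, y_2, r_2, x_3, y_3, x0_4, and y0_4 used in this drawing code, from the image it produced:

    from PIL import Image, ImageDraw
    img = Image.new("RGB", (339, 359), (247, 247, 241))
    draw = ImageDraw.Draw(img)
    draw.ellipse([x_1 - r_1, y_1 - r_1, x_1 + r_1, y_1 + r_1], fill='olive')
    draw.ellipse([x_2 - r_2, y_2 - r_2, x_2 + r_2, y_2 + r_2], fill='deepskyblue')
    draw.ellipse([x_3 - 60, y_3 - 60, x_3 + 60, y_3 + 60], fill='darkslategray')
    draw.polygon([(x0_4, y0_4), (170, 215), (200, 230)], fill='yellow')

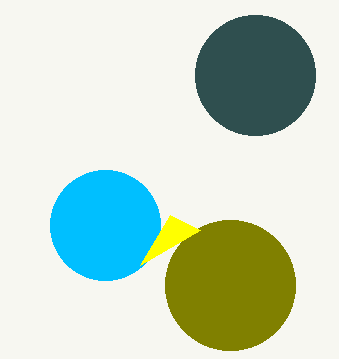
x_1 = 230; y_1 = 285; r_1 = 65; x_2 = 105; y_2 = 225; r_2 = 55; x_3 = 255; y_3 = 75; x0_4 = 140; y0_4 = 265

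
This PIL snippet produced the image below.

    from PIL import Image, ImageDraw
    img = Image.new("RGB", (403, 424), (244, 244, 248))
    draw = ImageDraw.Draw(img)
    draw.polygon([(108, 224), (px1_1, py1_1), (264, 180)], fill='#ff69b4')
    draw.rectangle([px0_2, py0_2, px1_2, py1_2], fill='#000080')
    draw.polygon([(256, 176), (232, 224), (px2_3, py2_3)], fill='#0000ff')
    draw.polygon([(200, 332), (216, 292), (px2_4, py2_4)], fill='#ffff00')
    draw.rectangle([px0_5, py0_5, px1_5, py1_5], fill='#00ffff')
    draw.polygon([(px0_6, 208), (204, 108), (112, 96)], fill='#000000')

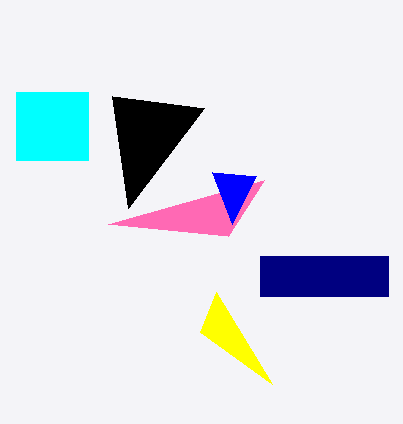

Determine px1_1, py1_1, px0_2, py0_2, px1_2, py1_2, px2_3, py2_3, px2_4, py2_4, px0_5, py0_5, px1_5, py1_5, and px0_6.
px1_1 = 228, py1_1 = 236, px0_2 = 260, py0_2 = 256, px1_2 = 388, py1_2 = 296, px2_3 = 212, py2_3 = 172, px2_4 = 272, py2_4 = 384, px0_5 = 16, py0_5 = 92, px1_5 = 88, py1_5 = 160, px0_6 = 128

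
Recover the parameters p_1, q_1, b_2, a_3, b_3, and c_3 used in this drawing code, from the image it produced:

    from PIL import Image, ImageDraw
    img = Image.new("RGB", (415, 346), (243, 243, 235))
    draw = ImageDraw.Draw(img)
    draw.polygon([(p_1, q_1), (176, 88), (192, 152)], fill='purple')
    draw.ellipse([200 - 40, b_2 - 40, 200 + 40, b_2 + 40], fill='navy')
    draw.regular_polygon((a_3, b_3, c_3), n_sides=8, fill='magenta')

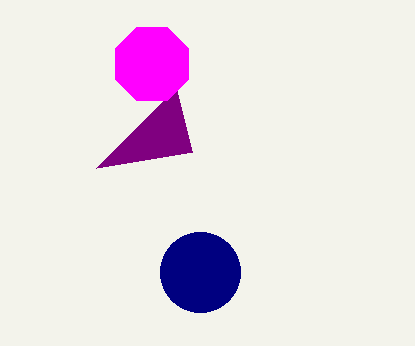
p_1 = 96; q_1 = 168; b_2 = 272; a_3 = 152; b_3 = 64; c_3 = 40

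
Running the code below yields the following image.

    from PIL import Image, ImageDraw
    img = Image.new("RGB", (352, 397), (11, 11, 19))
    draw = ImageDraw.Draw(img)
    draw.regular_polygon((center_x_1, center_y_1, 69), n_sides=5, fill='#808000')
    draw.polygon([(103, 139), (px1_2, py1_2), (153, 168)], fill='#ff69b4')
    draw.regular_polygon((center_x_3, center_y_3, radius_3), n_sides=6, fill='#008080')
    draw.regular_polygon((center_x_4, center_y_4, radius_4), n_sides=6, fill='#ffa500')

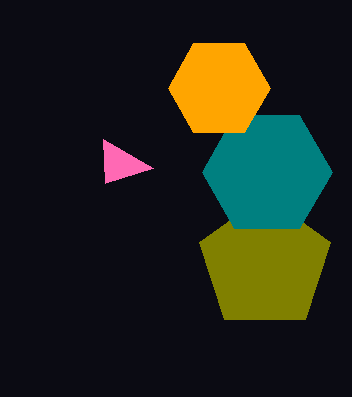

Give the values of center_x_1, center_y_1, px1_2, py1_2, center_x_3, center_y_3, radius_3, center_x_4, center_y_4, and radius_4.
center_x_1 = 265; center_y_1 = 264; px1_2 = 105; py1_2 = 183; center_x_3 = 267; center_y_3 = 172; radius_3 = 65; center_x_4 = 219; center_y_4 = 88; radius_4 = 51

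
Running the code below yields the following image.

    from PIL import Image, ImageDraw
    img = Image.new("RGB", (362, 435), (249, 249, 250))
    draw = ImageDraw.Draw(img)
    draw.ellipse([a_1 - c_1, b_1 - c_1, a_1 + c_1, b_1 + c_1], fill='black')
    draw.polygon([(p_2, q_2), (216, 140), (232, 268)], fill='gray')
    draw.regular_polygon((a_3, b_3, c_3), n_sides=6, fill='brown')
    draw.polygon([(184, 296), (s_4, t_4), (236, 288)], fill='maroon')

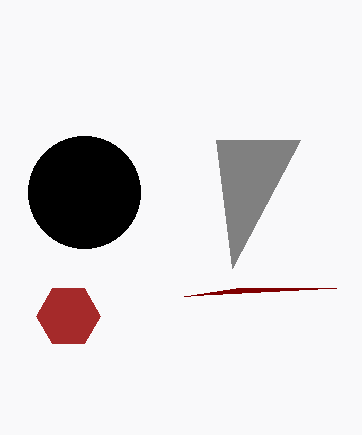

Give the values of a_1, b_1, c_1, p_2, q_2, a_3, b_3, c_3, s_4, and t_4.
a_1 = 84
b_1 = 192
c_1 = 56
p_2 = 300
q_2 = 140
a_3 = 68
b_3 = 316
c_3 = 32
s_4 = 336
t_4 = 288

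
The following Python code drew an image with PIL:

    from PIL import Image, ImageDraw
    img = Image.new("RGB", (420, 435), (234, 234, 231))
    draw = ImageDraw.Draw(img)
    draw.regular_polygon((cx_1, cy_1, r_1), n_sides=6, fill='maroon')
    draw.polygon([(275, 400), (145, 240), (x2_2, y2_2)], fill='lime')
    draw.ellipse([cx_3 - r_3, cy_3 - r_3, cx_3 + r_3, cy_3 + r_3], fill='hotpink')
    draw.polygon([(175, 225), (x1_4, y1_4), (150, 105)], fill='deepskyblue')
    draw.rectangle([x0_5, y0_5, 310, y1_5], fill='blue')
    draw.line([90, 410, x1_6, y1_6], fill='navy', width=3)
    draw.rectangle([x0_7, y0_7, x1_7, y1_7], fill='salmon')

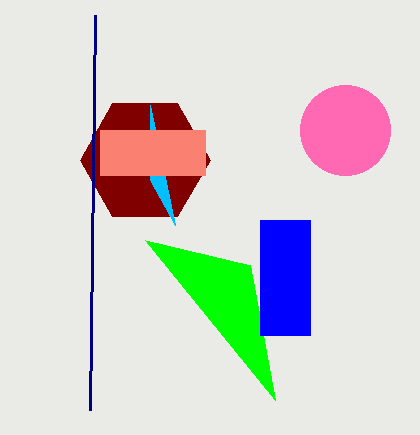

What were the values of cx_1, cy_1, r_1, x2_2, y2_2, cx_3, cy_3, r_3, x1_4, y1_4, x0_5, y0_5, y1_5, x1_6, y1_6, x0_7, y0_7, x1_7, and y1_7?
cx_1 = 145, cy_1 = 160, r_1 = 65, x2_2 = 250, y2_2 = 265, cx_3 = 345, cy_3 = 130, r_3 = 45, x1_4 = 150, y1_4 = 180, x0_5 = 260, y0_5 = 220, y1_5 = 335, x1_6 = 95, y1_6 = 15, x0_7 = 100, y0_7 = 130, x1_7 = 205, y1_7 = 175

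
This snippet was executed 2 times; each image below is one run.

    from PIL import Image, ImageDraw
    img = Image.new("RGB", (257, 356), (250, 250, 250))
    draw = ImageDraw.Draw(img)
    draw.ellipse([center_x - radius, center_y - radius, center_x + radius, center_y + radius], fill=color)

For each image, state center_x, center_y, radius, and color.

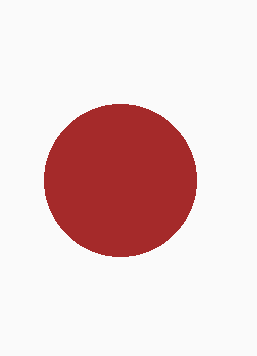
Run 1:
center_x = 120; center_y = 180; radius = 76; color = 'brown'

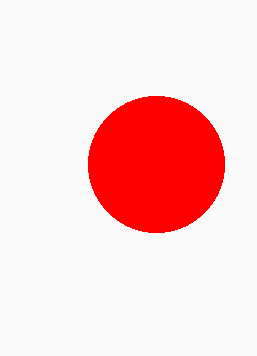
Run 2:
center_x = 156, center_y = 164, radius = 68, color = 'red'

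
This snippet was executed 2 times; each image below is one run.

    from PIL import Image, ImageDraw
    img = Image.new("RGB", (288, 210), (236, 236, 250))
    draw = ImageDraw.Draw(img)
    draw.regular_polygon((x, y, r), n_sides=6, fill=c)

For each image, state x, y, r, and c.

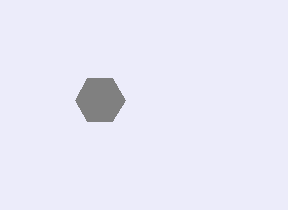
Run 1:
x = 100, y = 100, r = 25, c = 'gray'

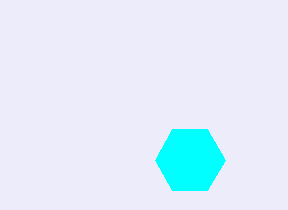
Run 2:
x = 190, y = 160, r = 35, c = 'cyan'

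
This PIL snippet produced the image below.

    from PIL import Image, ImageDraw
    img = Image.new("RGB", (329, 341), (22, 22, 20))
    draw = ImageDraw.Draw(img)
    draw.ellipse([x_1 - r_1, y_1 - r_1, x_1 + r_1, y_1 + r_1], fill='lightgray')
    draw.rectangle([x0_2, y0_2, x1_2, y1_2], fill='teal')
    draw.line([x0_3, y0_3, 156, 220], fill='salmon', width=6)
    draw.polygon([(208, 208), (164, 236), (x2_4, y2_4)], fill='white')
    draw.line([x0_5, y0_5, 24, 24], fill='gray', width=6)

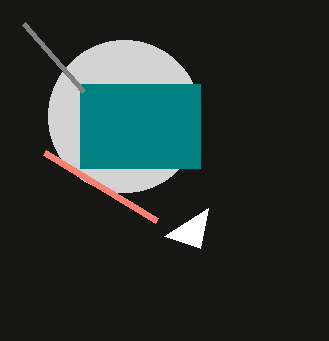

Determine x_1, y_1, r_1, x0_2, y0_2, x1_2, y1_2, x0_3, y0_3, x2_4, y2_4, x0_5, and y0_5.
x_1 = 124, y_1 = 116, r_1 = 76, x0_2 = 80, y0_2 = 84, x1_2 = 200, y1_2 = 168, x0_3 = 44, y0_3 = 152, x2_4 = 200, y2_4 = 248, x0_5 = 84, y0_5 = 92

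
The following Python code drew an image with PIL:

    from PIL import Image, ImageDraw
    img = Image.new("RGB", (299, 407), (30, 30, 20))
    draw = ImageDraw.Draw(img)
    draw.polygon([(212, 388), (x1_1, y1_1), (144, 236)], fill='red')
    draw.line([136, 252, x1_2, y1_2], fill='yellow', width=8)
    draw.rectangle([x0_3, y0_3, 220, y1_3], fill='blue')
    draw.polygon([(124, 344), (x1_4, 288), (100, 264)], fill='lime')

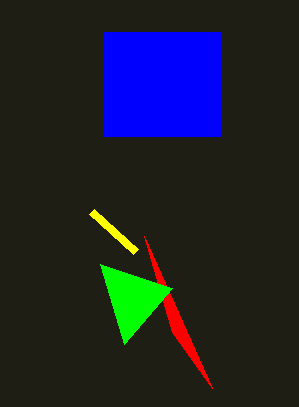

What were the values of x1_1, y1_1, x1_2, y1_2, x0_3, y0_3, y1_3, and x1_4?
x1_1 = 172, y1_1 = 332, x1_2 = 92, y1_2 = 212, x0_3 = 104, y0_3 = 32, y1_3 = 136, x1_4 = 172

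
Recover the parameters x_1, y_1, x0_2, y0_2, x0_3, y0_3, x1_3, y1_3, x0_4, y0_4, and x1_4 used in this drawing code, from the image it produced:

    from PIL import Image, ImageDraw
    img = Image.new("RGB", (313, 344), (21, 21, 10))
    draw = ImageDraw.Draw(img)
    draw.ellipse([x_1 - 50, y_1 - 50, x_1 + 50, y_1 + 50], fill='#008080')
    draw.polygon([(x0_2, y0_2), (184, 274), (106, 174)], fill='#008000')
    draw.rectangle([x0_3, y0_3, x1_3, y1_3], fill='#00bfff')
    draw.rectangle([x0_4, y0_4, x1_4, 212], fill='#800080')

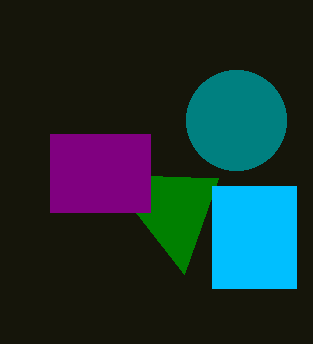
x_1 = 236; y_1 = 120; x0_2 = 218; y0_2 = 178; x0_3 = 212; y0_3 = 186; x1_3 = 296; y1_3 = 288; x0_4 = 50; y0_4 = 134; x1_4 = 150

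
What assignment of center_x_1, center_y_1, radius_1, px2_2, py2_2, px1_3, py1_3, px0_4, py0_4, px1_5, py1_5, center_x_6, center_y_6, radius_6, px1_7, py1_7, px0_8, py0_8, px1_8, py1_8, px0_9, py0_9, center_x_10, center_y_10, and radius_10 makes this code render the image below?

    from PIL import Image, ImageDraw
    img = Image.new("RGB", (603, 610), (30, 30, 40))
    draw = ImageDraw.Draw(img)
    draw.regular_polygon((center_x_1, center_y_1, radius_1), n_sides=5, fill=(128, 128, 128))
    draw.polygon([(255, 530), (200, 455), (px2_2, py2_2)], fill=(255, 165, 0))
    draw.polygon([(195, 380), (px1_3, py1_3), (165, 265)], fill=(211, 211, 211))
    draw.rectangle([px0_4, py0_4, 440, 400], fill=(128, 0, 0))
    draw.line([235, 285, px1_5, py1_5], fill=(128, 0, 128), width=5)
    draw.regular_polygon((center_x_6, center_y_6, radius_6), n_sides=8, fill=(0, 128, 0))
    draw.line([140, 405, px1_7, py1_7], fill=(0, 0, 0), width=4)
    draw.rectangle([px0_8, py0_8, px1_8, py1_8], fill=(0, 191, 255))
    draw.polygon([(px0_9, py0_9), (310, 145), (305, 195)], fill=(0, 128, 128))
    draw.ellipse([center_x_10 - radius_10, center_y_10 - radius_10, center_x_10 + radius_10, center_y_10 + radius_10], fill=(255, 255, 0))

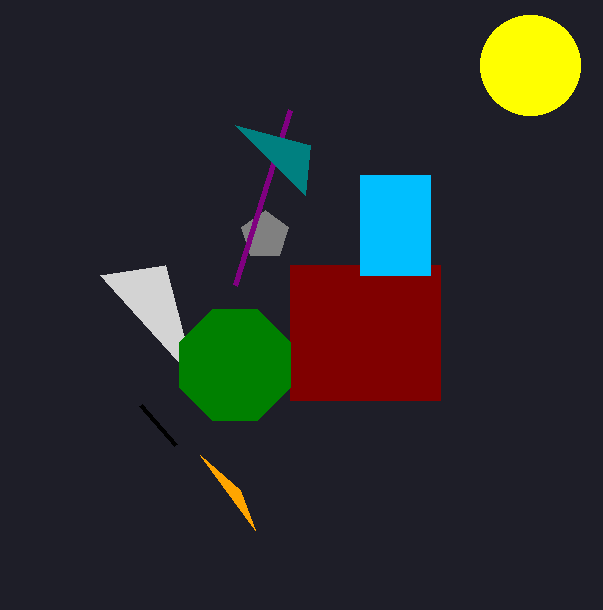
center_x_1 = 265; center_y_1 = 235; radius_1 = 25; px2_2 = 240; py2_2 = 490; px1_3 = 100; py1_3 = 275; px0_4 = 290; py0_4 = 265; px1_5 = 290; py1_5 = 110; center_x_6 = 235; center_y_6 = 365; radius_6 = 60; px1_7 = 175; py1_7 = 445; px0_8 = 360; py0_8 = 175; px1_8 = 430; py1_8 = 275; px0_9 = 235; py0_9 = 125; center_x_10 = 530; center_y_10 = 65; radius_10 = 50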